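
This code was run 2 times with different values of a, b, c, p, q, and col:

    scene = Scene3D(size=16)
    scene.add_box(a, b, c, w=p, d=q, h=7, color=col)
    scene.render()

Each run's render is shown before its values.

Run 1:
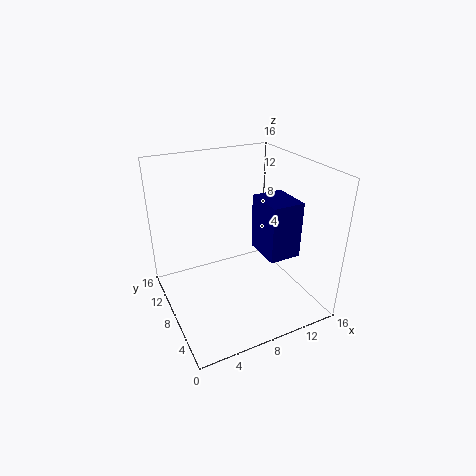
a = 12; b = 7; c = 4; p = 4; q = 5; col = 'navy'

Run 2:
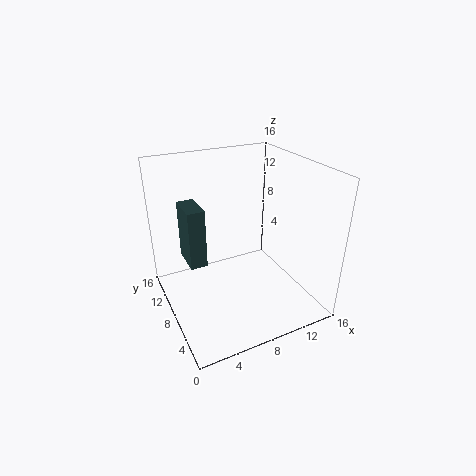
a = 3; b = 10; c = 4; p = 2; q = 4; col = 'darkslategray'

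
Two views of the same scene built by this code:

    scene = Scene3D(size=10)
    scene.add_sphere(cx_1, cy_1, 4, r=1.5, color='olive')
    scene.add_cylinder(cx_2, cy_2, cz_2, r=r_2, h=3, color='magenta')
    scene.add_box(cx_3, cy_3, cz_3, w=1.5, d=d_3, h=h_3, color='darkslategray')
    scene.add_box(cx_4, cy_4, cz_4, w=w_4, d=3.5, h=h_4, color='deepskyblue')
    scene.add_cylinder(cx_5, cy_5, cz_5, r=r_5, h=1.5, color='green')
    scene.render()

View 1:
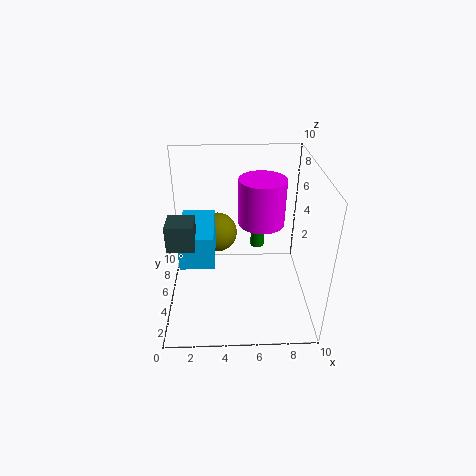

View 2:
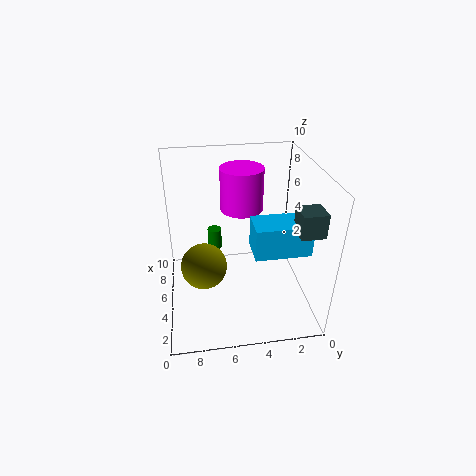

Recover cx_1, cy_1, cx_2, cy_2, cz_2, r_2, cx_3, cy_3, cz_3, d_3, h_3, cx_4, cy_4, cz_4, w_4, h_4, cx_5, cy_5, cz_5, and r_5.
cx_1 = 3.5; cy_1 = 7.5; cx_2 = 6.5; cy_2 = 4.5; cz_2 = 6.5; r_2 = 1.5; cx_3 = 1; cy_3 = 0.5; cz_3 = 7; d_3 = 1.5; h_3 = 1.5; cx_4 = 1.5; cy_4 = 1; cz_4 = 5.5; w_4 = 2; h_4 = 2; cx_5 = 6.5; cy_5 = 6.5; cz_5 = 3.5; r_5 = 0.5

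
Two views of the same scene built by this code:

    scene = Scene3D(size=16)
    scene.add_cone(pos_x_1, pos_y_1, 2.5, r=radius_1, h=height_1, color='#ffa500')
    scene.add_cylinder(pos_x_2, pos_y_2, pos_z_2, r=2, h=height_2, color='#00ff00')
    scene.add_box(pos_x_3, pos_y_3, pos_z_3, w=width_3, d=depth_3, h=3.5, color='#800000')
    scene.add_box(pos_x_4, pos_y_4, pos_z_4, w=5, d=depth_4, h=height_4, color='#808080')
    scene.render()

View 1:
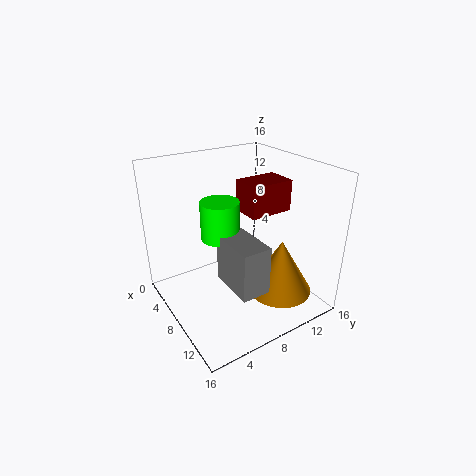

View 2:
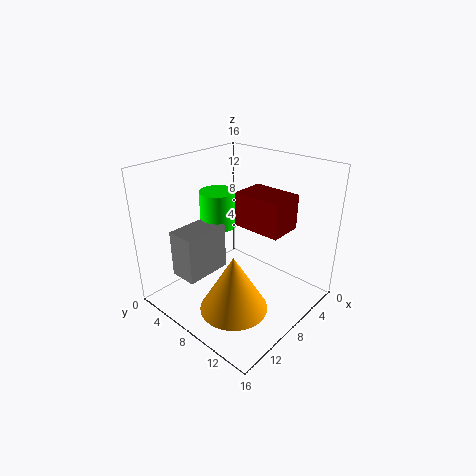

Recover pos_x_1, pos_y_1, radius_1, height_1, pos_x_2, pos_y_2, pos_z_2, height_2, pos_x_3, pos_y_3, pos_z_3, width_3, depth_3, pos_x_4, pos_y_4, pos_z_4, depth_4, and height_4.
pos_x_1 = 12
pos_y_1 = 11
radius_1 = 3.5
height_1 = 6
pos_x_2 = 8.5
pos_y_2 = 5.5
pos_z_2 = 9
height_2 = 4
pos_x_3 = 6
pos_y_3 = 9
pos_z_3 = 10.5
width_3 = 3.5
depth_3 = 5
pos_x_4 = 9.5
pos_y_4 = 4.5
pos_z_4 = 5
depth_4 = 3
height_4 = 5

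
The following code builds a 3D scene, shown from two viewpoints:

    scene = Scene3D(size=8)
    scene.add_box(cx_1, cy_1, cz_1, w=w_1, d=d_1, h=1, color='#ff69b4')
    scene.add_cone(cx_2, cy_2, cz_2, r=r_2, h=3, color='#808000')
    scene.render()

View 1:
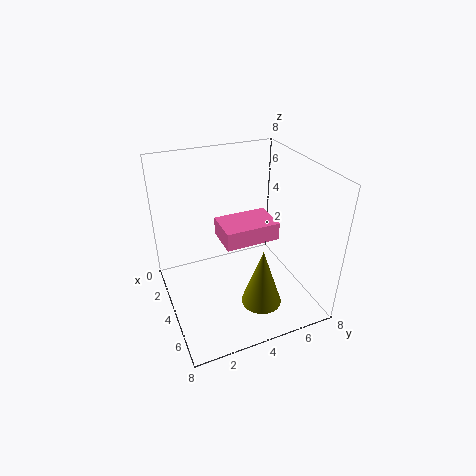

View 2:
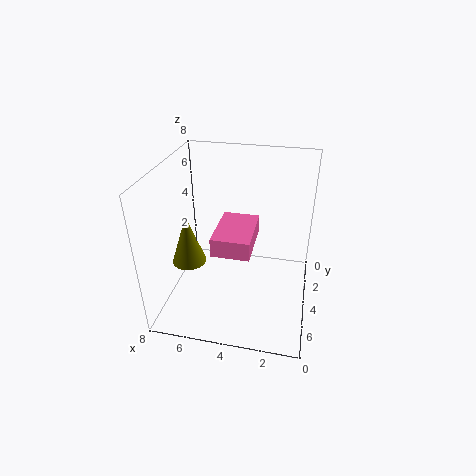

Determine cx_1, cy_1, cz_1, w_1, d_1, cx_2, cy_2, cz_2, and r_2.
cx_1 = 3, cy_1 = 3, cz_1 = 4, w_1 = 2, d_1 = 3, cx_2 = 7, cy_2 = 4, cz_2 = 2, r_2 = 1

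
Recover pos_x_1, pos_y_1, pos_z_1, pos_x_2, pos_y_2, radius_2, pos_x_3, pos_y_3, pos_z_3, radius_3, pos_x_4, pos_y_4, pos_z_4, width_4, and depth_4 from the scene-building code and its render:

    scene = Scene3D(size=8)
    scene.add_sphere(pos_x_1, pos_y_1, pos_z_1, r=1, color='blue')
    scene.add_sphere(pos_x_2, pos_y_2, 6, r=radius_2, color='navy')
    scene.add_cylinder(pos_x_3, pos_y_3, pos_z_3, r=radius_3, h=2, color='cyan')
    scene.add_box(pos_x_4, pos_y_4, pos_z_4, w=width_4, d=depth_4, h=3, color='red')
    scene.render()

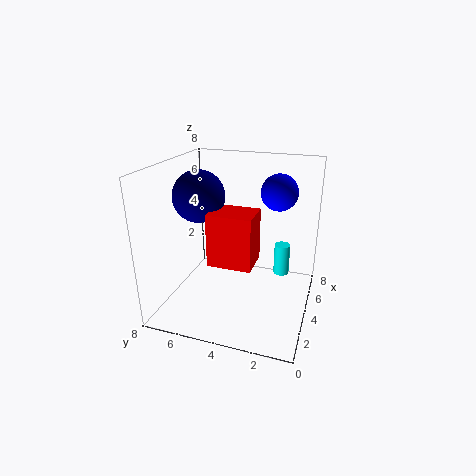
pos_x_1 = 5; pos_y_1 = 2; pos_z_1 = 6.5; pos_x_2 = 4.5; pos_y_2 = 6.5; radius_2 = 1.5; pos_x_3 = 7; pos_y_3 = 2; pos_z_3 = 0.5; radius_3 = 0.5; pos_x_4 = 3; pos_y_4 = 3; pos_z_4 = 2.5; width_4 = 2; depth_4 = 2.5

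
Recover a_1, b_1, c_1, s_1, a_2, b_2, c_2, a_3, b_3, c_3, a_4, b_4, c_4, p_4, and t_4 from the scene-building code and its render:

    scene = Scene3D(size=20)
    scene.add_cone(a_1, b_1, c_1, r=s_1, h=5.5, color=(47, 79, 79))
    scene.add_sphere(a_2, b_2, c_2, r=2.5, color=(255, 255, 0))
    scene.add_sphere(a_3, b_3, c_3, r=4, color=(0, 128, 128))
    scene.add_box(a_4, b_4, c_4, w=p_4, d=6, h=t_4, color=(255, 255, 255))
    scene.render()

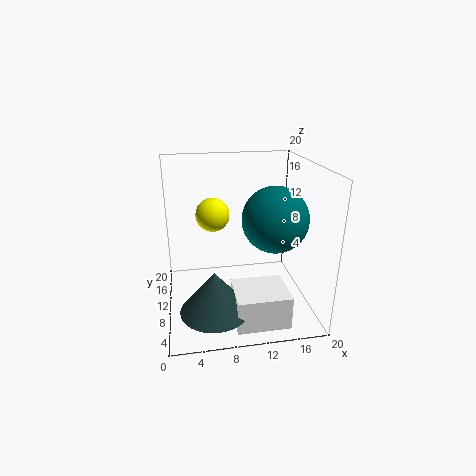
a_1 = 6
b_1 = 4.5
c_1 = 2.5
s_1 = 4.5
a_2 = 7
b_2 = 14.5
c_2 = 12
a_3 = 13.5
b_3 = 4.5
c_3 = 14.5
a_4 = 8.5
b_4 = 1.5
c_4 = 0.5
p_4 = 7
t_4 = 4.5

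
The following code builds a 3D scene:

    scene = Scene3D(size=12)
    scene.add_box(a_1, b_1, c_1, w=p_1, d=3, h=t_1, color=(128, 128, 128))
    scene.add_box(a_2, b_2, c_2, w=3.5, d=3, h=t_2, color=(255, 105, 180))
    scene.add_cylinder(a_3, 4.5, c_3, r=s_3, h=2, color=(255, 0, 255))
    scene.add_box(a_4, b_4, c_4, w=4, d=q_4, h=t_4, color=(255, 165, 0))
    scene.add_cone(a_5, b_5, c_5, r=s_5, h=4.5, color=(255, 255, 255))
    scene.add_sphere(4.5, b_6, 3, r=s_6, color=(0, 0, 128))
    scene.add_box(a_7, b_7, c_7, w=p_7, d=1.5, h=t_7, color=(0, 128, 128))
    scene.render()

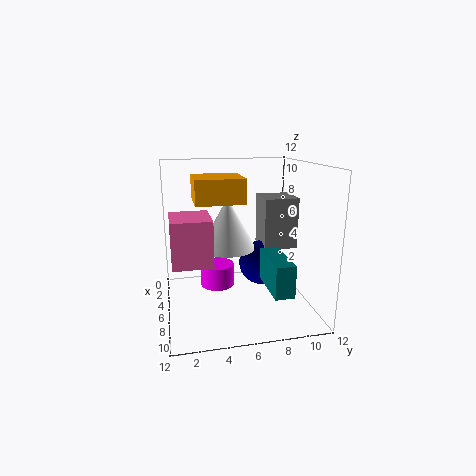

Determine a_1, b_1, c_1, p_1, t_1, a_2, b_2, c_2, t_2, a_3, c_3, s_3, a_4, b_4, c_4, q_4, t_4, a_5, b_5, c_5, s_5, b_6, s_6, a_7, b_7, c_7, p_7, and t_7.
a_1 = 2.5; b_1 = 8.5; c_1 = 4.5; p_1 = 3; t_1 = 4.5; a_2 = 6; b_2 = 0.5; c_2 = 5; t_2 = 3.5; a_3 = 4; c_3 = 1; s_3 = 1.5; a_4 = 3; b_4 = 2.5; c_4 = 9; q_4 = 4; t_4 = 2; a_5 = 4; b_5 = 5.5; c_5 = 4.5; s_5 = 2.5; b_6 = 8.5; s_6 = 2; a_7 = 7.5; b_7 = 7.5; c_7 = 3; p_7 = 4; t_7 = 2.5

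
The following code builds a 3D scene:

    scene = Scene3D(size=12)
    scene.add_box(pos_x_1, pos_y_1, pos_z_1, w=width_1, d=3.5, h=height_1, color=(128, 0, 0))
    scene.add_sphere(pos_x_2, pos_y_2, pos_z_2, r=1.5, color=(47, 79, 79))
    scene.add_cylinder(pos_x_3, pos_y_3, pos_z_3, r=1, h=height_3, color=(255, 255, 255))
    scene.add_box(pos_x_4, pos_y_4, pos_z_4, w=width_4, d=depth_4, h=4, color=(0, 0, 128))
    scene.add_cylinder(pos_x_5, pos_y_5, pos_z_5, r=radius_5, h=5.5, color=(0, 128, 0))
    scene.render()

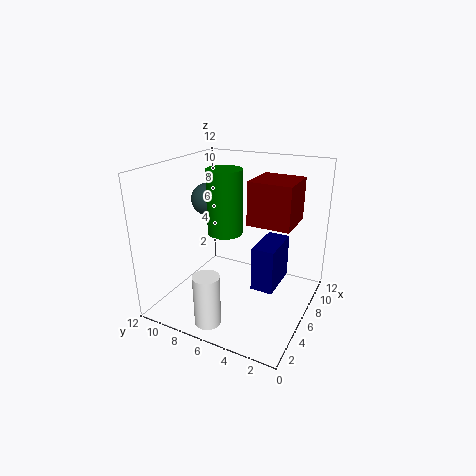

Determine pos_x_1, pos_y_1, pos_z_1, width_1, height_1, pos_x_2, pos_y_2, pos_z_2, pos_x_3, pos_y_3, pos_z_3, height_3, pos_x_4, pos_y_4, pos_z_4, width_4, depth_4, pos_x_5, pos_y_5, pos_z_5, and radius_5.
pos_x_1 = 5.5, pos_y_1 = 1.5, pos_z_1 = 7.5, width_1 = 3.5, height_1 = 3.5, pos_x_2 = 8.5, pos_y_2 = 10.5, pos_z_2 = 8, pos_x_3 = 1, pos_y_3 = 6, pos_z_3 = 1, height_3 = 4, pos_x_4 = 6.5, pos_y_4 = 3, pos_z_4 = 1, width_4 = 4, depth_4 = 2, pos_x_5 = 6.5, pos_y_5 = 7.5, pos_z_5 = 6, radius_5 = 1.5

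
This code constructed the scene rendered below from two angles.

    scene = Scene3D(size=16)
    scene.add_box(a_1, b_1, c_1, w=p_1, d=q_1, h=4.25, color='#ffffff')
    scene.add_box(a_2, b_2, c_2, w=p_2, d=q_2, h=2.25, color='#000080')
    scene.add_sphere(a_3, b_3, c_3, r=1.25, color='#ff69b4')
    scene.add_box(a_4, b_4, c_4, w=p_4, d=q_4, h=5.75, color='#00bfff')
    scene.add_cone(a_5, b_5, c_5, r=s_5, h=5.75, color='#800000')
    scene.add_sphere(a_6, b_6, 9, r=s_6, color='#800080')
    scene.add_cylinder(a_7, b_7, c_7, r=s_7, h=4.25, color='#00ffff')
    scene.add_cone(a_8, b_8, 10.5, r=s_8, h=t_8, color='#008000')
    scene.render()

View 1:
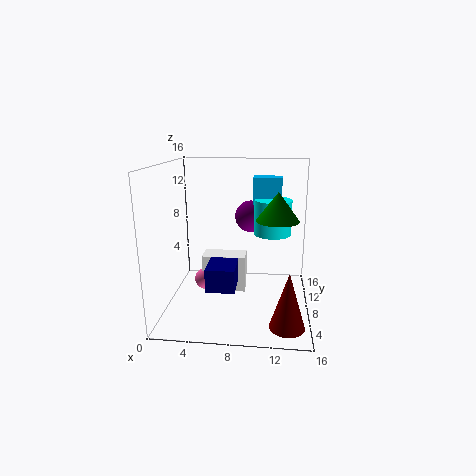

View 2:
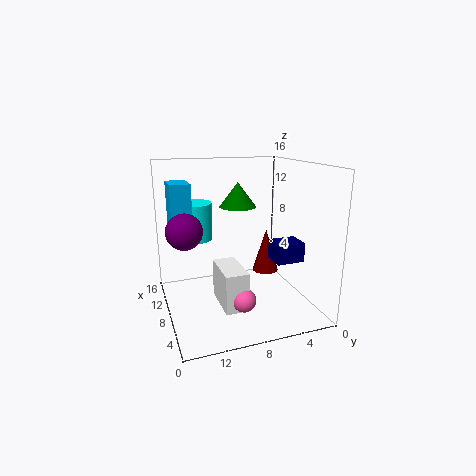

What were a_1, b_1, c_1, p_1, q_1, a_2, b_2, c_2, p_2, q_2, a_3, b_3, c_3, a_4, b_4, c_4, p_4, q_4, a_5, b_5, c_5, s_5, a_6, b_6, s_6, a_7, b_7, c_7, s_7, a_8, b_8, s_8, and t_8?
a_1 = 3.75
b_1 = 8.25
c_1 = 1.25
p_1 = 5
q_1 = 2.5
a_2 = 5.75
b_2 = 0.75
c_2 = 5
p_2 = 2.75
q_2 = 3.25
a_3 = 4
b_3 = 8.75
c_3 = 2.5
a_4 = 9.25
b_4 = 12.75
c_4 = 8.25
p_4 = 3.5
q_4 = 2.25
a_5 = 13.5
b_5 = 2
c_5 = 1
s_5 = 1.75
a_6 = 9
b_6 = 13.75
s_6 = 2
a_7 = 11.75
b_7 = 12.25
c_7 = 7.25
s_7 = 2.25
a_8 = 12.25
b_8 = 6.5
s_8 = 2.25
t_8 = 3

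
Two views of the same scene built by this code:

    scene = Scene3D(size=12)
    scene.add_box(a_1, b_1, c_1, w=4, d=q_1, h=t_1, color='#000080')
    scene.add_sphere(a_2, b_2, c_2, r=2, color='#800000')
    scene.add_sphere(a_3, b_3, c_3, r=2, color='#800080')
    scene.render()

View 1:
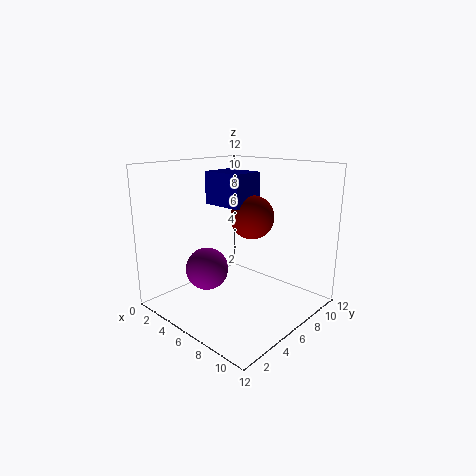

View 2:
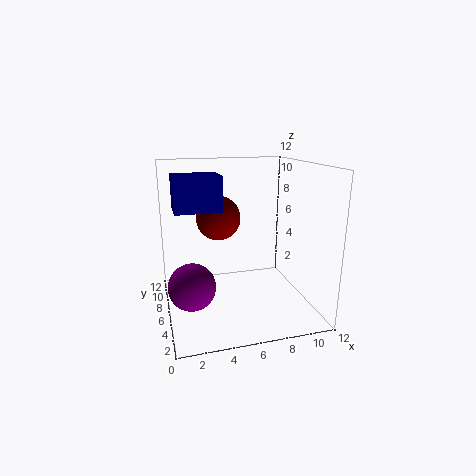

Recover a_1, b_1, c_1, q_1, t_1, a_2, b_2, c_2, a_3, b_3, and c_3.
a_1 = 1; b_1 = 7; c_1 = 8; q_1 = 3; t_1 = 3; a_2 = 5; b_2 = 9; c_2 = 7; a_3 = 2; b_3 = 6; c_3 = 2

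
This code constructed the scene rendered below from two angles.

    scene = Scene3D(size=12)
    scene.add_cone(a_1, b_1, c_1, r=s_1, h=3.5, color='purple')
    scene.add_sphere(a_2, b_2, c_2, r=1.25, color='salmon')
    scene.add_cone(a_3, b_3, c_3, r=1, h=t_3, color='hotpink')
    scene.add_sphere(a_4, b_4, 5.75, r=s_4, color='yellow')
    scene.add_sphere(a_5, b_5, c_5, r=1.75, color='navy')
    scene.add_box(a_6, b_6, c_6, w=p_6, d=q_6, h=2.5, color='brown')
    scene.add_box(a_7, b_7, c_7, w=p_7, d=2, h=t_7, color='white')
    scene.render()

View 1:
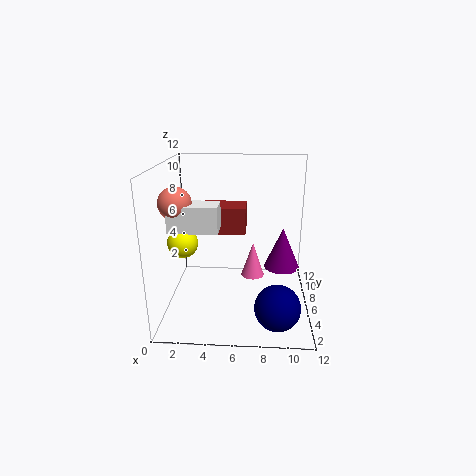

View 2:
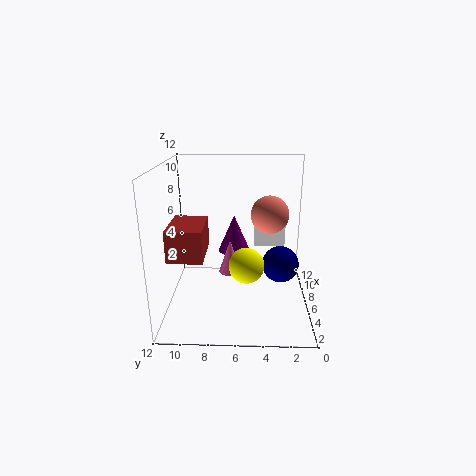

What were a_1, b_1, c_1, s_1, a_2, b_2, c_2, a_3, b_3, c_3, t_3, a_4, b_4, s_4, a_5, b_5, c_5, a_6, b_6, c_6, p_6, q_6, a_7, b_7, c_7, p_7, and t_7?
a_1 = 9.75, b_1 = 6.5, c_1 = 3.25, s_1 = 1.5, a_2 = 1.5, b_2 = 3.75, c_2 = 9.5, a_3 = 7.25, b_3 = 6.75, c_3 = 2.25, t_3 = 3, a_4 = 1.5, b_4 = 5.25, s_4 = 1.25, a_5 = 9.25, b_5 = 2, c_5 = 2, a_6 = 2.5, b_6 = 8.5, c_6 = 5.25, p_6 = 4, q_6 = 2.75, a_7 = 1, b_7 = 2.75, c_7 = 7.5, p_7 = 3.75, t_7 = 2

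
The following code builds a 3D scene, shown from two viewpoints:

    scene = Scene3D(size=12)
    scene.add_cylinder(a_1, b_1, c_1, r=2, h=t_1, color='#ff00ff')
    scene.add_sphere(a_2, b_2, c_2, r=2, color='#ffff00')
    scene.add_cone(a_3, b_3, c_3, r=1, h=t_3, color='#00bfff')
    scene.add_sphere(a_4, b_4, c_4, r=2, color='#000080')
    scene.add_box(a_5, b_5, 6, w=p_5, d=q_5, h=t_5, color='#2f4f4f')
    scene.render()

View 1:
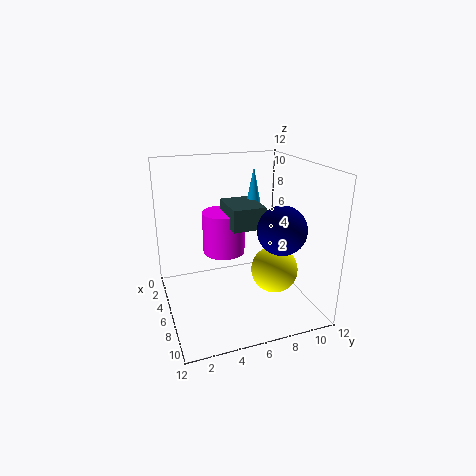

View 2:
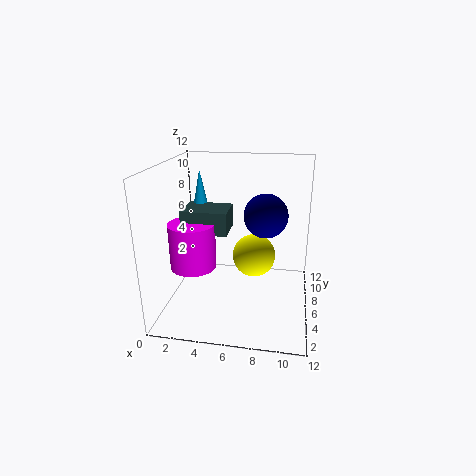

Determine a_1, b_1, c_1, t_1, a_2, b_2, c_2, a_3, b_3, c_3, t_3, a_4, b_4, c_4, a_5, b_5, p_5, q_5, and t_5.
a_1 = 2
b_1 = 6
c_1 = 3
t_1 = 4
a_2 = 7
b_2 = 9
c_2 = 3
a_3 = 2
b_3 = 9
c_3 = 6
t_3 = 5
a_4 = 8
b_4 = 9
c_4 = 7
a_5 = 1
b_5 = 6
p_5 = 4
q_5 = 3
t_5 = 2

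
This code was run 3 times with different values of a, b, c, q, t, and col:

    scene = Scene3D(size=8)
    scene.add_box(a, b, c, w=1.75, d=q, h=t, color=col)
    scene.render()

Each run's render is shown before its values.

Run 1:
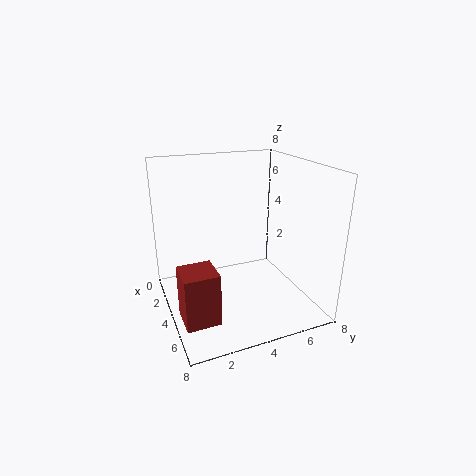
a = 5; b = 0.25; c = 0.75; q = 1.75; t = 2.75; col = 'brown'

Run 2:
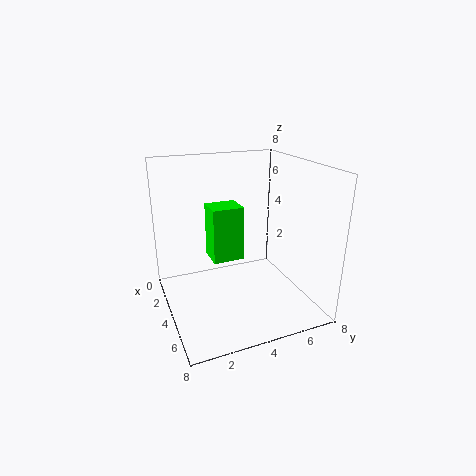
a = 0.25; b = 3.25; c = 1.5; q = 2; t = 3.5; col = 'lime'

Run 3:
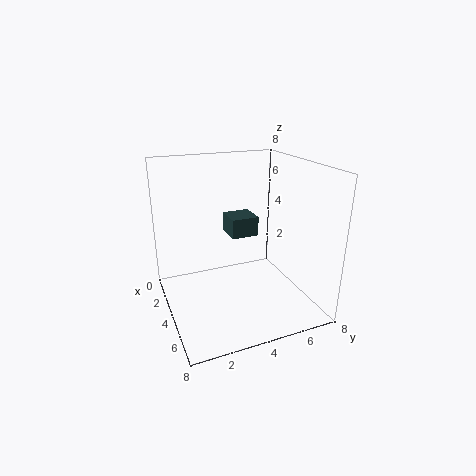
a = 0.25; b = 4.5; c = 3; q = 1.75; t = 1.25; col = 'darkslategray'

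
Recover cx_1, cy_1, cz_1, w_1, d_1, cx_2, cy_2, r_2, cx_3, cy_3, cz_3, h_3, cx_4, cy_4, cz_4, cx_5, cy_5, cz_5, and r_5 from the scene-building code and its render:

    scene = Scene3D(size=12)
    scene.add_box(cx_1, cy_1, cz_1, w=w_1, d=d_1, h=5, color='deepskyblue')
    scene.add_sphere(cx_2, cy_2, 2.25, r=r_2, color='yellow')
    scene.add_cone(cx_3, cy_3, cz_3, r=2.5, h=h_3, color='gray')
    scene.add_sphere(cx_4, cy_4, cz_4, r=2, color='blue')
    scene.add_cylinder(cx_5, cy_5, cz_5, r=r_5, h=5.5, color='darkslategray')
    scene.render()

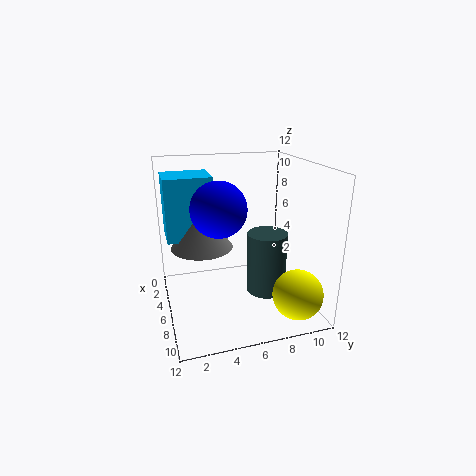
cx_1 = 3
cy_1 = 0.25
cz_1 = 6.25
w_1 = 3.25
d_1 = 3.75
cx_2 = 10
cy_2 = 9.75
r_2 = 2
cx_3 = 5.75
cy_3 = 3
cz_3 = 5.5
h_3 = 3.5
cx_4 = 8.75
cy_4 = 3.75
cz_4 = 9.5
cx_5 = 5.75
cy_5 = 8.75
cz_5 = 0.5
r_5 = 1.75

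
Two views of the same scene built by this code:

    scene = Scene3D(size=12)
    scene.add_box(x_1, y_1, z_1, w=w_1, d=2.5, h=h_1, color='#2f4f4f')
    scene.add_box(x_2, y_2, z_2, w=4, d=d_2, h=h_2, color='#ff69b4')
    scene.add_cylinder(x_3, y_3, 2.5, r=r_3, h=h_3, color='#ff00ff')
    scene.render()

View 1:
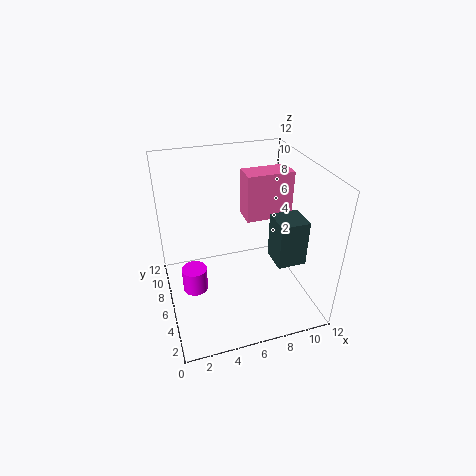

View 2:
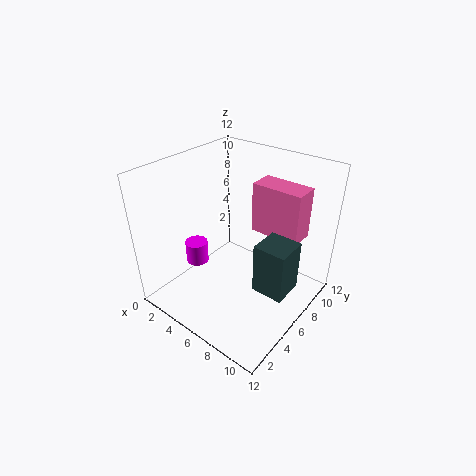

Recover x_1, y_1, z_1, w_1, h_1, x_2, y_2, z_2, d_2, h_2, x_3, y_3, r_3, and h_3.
x_1 = 9
y_1 = 4
z_1 = 3.5
w_1 = 2.5
h_1 = 4
x_2 = 7
y_2 = 6.5
z_2 = 7
d_2 = 2
h_2 = 4
x_3 = 2
y_3 = 5
r_3 = 1
h_3 = 2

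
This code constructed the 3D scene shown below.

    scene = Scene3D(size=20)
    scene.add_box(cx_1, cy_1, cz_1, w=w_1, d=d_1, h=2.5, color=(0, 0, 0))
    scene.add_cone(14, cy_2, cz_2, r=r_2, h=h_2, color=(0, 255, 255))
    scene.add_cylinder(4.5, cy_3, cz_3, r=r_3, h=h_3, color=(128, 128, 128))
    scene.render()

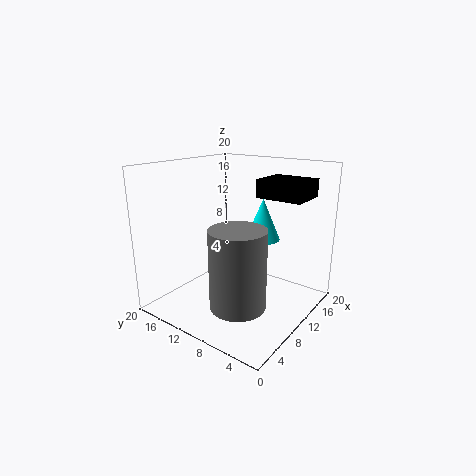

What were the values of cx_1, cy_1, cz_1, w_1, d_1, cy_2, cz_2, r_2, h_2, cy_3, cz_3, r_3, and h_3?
cx_1 = 12, cy_1 = 2, cz_1 = 15.5, w_1 = 5.5, d_1 = 6.5, cy_2 = 8.5, cz_2 = 9, r_2 = 2.5, h_2 = 6, cy_3 = 6, cz_3 = 3.5, r_3 = 3.5, h_3 = 10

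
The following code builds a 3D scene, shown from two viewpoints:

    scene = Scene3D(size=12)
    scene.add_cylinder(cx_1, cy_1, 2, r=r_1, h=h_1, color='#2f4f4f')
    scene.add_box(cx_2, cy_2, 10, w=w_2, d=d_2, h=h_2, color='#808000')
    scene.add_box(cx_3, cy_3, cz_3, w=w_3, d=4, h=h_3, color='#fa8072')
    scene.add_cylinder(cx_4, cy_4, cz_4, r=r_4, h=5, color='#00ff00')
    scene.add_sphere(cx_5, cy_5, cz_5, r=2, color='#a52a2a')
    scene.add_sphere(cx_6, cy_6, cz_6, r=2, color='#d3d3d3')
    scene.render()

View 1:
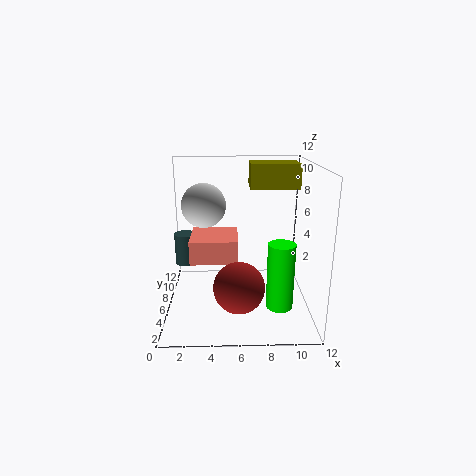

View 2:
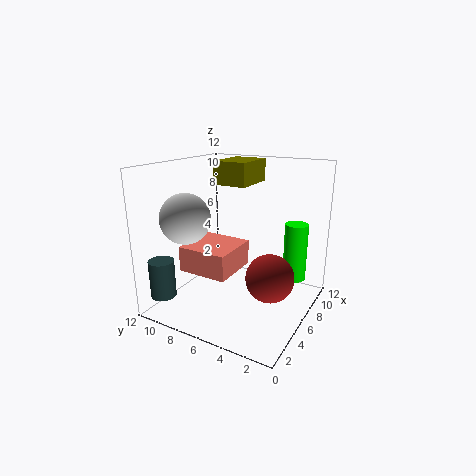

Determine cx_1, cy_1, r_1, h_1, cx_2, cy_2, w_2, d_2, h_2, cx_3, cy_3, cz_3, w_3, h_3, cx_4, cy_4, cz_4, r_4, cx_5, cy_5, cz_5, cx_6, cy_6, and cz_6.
cx_1 = 1, cy_1 = 10, r_1 = 1, h_1 = 3, cx_2 = 7, cy_2 = 6, w_2 = 4, d_2 = 3, h_2 = 2, cx_3 = 2, cy_3 = 5, cz_3 = 4, w_3 = 4, h_3 = 2, cx_4 = 9, cy_4 = 2, cz_4 = 2, r_4 = 1, cx_5 = 6, cy_5 = 3, cz_5 = 3, cx_6 = 3, cy_6 = 9, cz_6 = 8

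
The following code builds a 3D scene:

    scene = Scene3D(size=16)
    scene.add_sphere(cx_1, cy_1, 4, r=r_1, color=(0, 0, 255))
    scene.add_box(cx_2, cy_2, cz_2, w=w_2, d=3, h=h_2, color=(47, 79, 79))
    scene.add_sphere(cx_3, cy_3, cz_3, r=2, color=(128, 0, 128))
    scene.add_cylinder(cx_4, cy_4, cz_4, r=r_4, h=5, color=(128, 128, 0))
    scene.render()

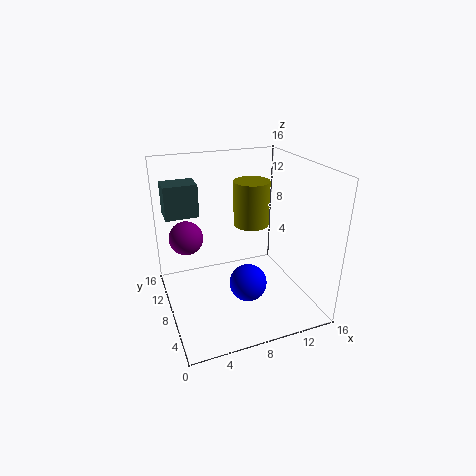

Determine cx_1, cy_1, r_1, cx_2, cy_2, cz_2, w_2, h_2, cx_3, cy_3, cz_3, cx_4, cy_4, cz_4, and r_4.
cx_1 = 8; cy_1 = 5; r_1 = 2; cx_2 = 1; cy_2 = 13; cz_2 = 9; w_2 = 4; h_2 = 4; cx_3 = 3; cy_3 = 12; cz_3 = 7; cx_4 = 10; cy_4 = 9; cz_4 = 9; r_4 = 2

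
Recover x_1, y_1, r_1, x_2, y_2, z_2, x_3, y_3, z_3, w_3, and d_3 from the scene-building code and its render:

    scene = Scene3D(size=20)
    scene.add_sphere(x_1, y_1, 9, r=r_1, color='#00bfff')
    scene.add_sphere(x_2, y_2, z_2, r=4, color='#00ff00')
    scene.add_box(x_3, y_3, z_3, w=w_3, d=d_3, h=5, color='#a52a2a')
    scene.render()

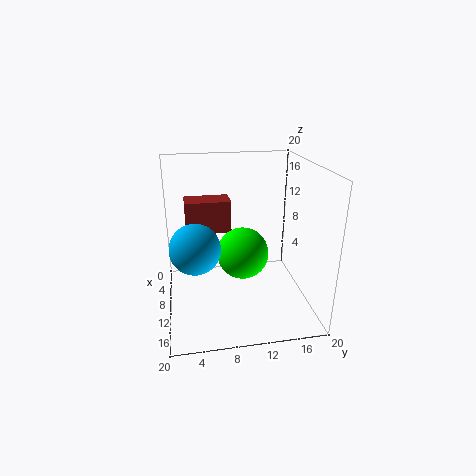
x_1 = 10.5
y_1 = 4
r_1 = 3.5
x_2 = 6
y_2 = 11.5
z_2 = 5.5
x_3 = 0.5
y_3 = 3
z_3 = 8.5
w_3 = 4
d_3 = 7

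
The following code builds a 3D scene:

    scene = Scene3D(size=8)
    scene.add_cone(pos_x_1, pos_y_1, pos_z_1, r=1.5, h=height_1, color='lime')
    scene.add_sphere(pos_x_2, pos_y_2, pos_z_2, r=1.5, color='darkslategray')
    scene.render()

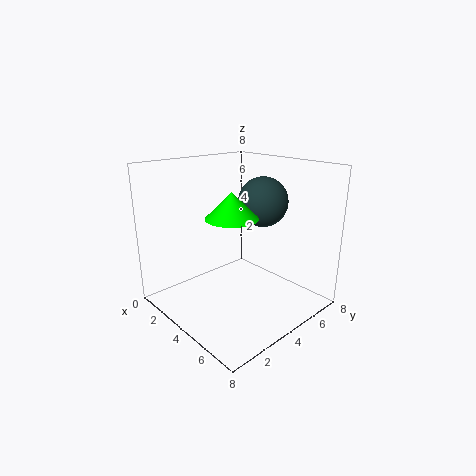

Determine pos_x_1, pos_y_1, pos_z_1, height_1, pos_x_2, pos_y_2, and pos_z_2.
pos_x_1 = 3.5
pos_y_1 = 4
pos_z_1 = 5
height_1 = 1.5
pos_x_2 = 3.5
pos_y_2 = 6.5
pos_z_2 = 5.5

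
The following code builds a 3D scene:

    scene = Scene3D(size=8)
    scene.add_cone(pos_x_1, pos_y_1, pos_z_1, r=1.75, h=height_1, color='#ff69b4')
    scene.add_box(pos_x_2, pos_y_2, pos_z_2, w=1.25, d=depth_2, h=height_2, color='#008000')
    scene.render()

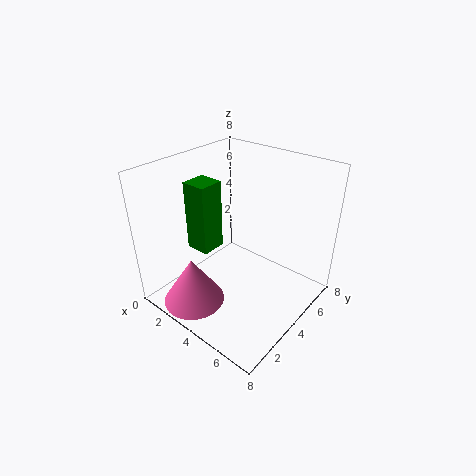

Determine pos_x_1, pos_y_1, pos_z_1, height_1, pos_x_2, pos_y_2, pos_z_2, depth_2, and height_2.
pos_x_1 = 2.5; pos_y_1 = 1.75; pos_z_1 = 0.25; height_1 = 2.75; pos_x_2 = 2.75; pos_y_2 = 1.5; pos_z_2 = 4.25; depth_2 = 1.25; height_2 = 3.5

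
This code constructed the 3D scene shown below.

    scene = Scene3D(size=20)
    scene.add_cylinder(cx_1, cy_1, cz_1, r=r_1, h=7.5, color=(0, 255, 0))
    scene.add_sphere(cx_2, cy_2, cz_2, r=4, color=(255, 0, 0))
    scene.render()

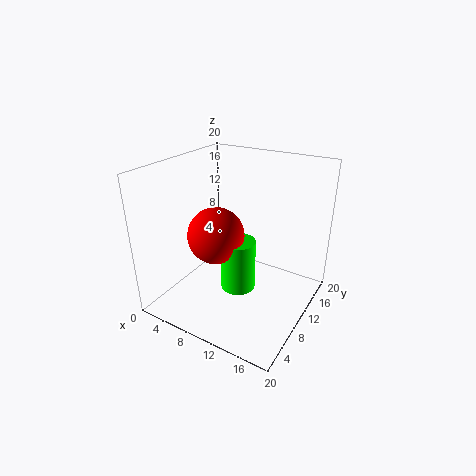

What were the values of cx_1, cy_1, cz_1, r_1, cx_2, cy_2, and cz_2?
cx_1 = 10, cy_1 = 10, cz_1 = 2, r_1 = 2.5, cx_2 = 7, cy_2 = 9, cz_2 = 10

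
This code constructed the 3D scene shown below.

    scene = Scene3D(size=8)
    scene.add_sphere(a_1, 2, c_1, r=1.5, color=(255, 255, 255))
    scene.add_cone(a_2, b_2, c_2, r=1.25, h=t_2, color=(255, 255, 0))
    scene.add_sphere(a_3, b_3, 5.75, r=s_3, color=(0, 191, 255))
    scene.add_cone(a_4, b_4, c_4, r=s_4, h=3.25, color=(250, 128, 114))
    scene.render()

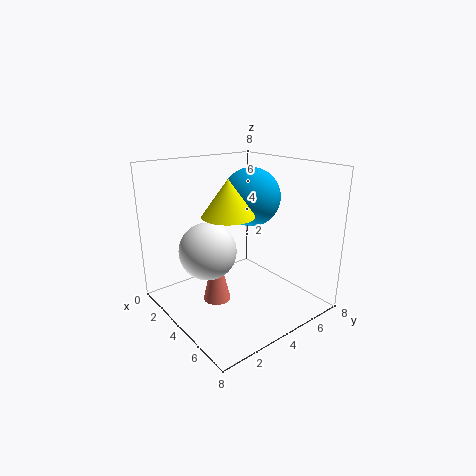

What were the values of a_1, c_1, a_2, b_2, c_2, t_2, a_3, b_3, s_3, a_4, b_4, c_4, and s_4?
a_1 = 4
c_1 = 3.75
a_2 = 5.5
b_2 = 2.25
c_2 = 6
t_2 = 1.75
a_3 = 2.75
b_3 = 6
s_3 = 1.75
a_4 = 4
b_4 = 2.5
c_4 = 0.75
s_4 = 0.75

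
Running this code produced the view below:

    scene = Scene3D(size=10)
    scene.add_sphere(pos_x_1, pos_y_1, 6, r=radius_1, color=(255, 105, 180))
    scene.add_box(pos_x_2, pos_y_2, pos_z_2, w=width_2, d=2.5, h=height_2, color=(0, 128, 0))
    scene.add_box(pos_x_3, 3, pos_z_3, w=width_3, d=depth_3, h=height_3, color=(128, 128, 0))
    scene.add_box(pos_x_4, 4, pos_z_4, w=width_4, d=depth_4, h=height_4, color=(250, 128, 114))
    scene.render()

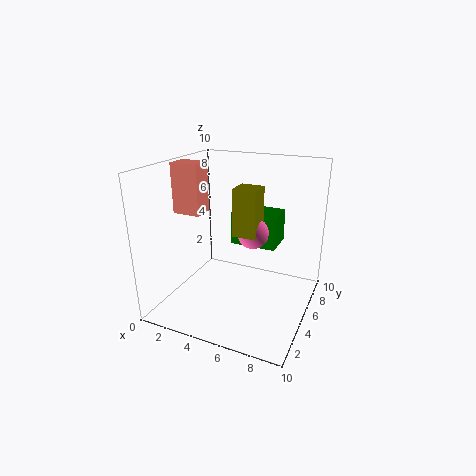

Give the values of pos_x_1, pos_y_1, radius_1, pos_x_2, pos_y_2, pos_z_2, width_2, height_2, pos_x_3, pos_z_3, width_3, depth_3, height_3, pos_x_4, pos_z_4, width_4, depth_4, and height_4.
pos_x_1 = 6.5
pos_y_1 = 4
radius_1 = 1
pos_x_2 = 3.5
pos_y_2 = 7
pos_z_2 = 3.5
width_2 = 3.5
height_2 = 2.5
pos_x_3 = 5.5
pos_z_3 = 6
width_3 = 1.5
depth_3 = 1.5
height_3 = 3
pos_x_4 = 0.5
pos_z_4 = 6.5
width_4 = 2
depth_4 = 1.5
height_4 = 3.5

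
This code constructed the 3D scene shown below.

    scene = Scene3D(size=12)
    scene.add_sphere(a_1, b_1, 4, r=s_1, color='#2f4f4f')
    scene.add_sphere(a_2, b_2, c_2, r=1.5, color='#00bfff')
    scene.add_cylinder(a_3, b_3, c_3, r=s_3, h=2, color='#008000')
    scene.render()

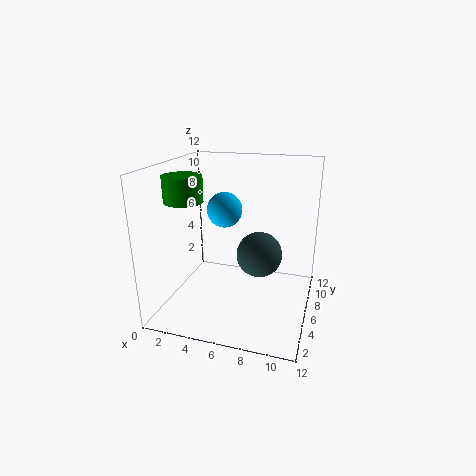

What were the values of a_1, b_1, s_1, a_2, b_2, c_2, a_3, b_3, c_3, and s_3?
a_1 = 7.5; b_1 = 7.5; s_1 = 2; a_2 = 4.5; b_2 = 7; c_2 = 8; a_3 = 2.5; b_3 = 3.5; c_3 = 9.5; s_3 = 1.5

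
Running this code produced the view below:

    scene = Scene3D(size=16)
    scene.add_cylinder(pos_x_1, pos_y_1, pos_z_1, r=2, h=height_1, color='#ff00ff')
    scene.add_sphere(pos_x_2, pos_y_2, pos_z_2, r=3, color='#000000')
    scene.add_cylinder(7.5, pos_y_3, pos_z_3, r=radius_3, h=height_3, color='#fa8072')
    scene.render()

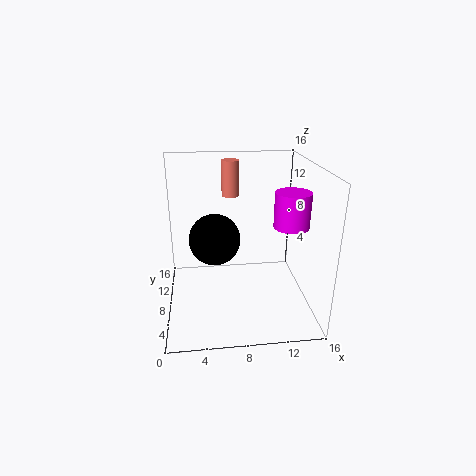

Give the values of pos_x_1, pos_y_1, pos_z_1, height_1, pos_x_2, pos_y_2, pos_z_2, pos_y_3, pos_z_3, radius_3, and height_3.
pos_x_1 = 14
pos_y_1 = 8
pos_z_1 = 9
height_1 = 4
pos_x_2 = 5.5
pos_y_2 = 10
pos_z_2 = 7
pos_y_3 = 11
pos_z_3 = 12
radius_3 = 1
height_3 = 4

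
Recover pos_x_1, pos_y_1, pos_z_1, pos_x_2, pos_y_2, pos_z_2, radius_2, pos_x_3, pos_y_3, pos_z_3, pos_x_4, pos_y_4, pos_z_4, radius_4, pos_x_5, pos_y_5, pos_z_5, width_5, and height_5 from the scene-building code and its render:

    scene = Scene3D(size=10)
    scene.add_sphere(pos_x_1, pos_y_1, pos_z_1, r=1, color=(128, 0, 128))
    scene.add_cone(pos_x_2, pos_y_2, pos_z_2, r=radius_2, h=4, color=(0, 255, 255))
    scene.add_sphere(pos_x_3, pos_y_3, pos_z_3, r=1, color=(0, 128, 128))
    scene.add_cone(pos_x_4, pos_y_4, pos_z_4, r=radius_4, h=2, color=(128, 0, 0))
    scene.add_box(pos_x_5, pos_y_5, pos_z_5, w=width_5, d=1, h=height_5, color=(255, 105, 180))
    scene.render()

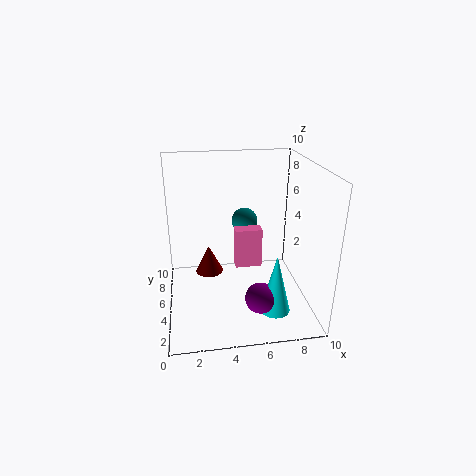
pos_x_1 = 6, pos_y_1 = 2, pos_z_1 = 2, pos_x_2 = 7, pos_y_2 = 2, pos_z_2 = 1, radius_2 = 1, pos_x_3 = 6, pos_y_3 = 8, pos_z_3 = 5, pos_x_4 = 3, pos_y_4 = 6, pos_z_4 = 2, radius_4 = 1, pos_x_5 = 5, pos_y_5 = 6, pos_z_5 = 2, width_5 = 2, height_5 = 3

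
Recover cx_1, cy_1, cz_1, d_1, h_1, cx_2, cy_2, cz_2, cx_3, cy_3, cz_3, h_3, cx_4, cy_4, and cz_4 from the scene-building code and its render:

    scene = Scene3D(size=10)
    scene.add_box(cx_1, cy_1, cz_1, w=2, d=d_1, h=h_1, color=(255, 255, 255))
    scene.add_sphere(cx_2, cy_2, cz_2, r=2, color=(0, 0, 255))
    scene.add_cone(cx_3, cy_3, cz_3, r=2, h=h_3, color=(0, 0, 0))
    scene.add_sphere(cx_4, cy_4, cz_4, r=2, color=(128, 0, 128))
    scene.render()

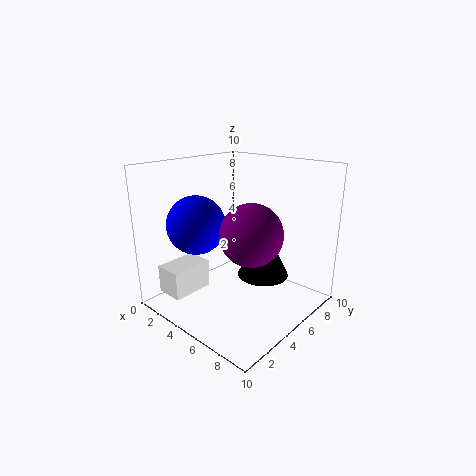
cx_1 = 1, cy_1 = 1, cz_1 = 1, d_1 = 3, h_1 = 2, cx_2 = 3, cy_2 = 3, cz_2 = 6, cx_3 = 5, cy_3 = 8, cz_3 = 1, h_3 = 4, cx_4 = 7, cy_4 = 4, cz_4 = 6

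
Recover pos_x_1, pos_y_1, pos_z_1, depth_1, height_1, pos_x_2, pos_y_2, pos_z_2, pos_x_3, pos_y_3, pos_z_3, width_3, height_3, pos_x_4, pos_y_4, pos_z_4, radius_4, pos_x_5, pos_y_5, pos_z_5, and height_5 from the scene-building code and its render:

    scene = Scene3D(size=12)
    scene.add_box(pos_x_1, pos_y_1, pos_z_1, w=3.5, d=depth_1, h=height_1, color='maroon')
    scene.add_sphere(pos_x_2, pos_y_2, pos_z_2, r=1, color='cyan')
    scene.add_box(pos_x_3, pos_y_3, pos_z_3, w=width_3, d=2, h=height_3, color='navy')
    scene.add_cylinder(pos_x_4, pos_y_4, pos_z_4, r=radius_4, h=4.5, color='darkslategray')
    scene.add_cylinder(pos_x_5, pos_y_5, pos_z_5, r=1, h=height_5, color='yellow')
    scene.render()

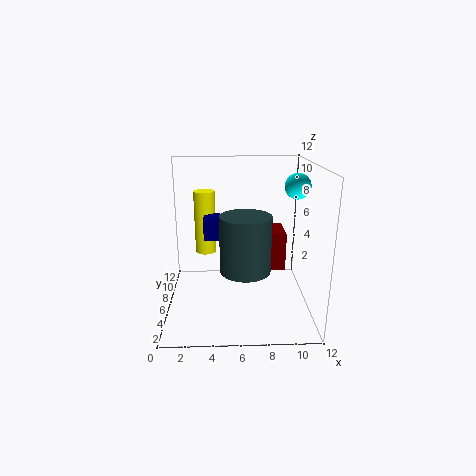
pos_x_1 = 7; pos_y_1 = 8; pos_z_1 = 2; depth_1 = 3.5; height_1 = 3.5; pos_x_2 = 10.5; pos_y_2 = 5; pos_z_2 = 10.5; pos_x_3 = 3; pos_y_3 = 8; pos_z_3 = 5; width_3 = 1.5; height_3 = 2; pos_x_4 = 6.5; pos_y_4 = 4; pos_z_4 = 4; radius_4 = 2; pos_x_5 = 3; pos_y_5 = 10.5; pos_z_5 = 3; height_5 = 6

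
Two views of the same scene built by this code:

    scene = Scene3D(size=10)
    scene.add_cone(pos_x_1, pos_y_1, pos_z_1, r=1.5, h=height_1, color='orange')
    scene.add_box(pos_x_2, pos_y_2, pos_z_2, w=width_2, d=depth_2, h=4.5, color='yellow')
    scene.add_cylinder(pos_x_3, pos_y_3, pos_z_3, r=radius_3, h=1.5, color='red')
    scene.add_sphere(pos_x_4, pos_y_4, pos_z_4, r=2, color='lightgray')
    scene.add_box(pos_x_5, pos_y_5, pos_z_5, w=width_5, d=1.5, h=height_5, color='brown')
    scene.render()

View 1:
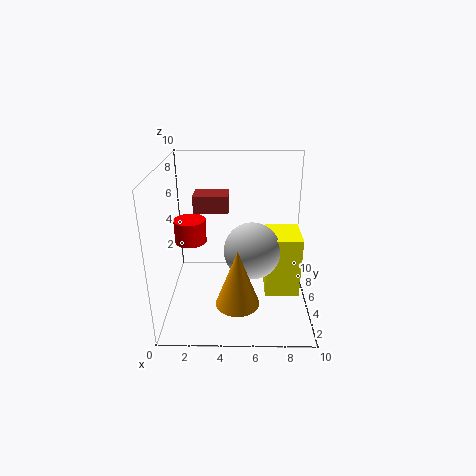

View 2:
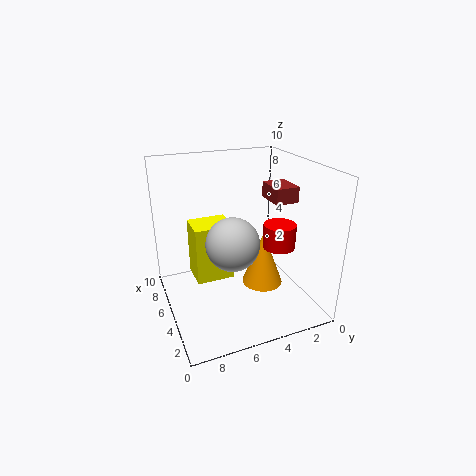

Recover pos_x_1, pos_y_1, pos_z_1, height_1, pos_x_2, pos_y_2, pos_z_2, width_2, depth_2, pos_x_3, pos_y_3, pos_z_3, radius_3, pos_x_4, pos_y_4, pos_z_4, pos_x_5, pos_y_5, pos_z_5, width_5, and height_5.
pos_x_1 = 5, pos_y_1 = 3, pos_z_1 = 1, height_1 = 4, pos_x_2 = 7, pos_y_2 = 4.5, pos_z_2 = 0.5, width_2 = 2.5, depth_2 = 3, pos_x_3 = 2, pos_y_3 = 3.5, pos_z_3 = 5.5, radius_3 = 1, pos_x_4 = 6, pos_y_4 = 5, pos_z_4 = 4, pos_x_5 = 2.5, pos_y_5 = 2, pos_z_5 = 8, width_5 = 2, height_5 = 1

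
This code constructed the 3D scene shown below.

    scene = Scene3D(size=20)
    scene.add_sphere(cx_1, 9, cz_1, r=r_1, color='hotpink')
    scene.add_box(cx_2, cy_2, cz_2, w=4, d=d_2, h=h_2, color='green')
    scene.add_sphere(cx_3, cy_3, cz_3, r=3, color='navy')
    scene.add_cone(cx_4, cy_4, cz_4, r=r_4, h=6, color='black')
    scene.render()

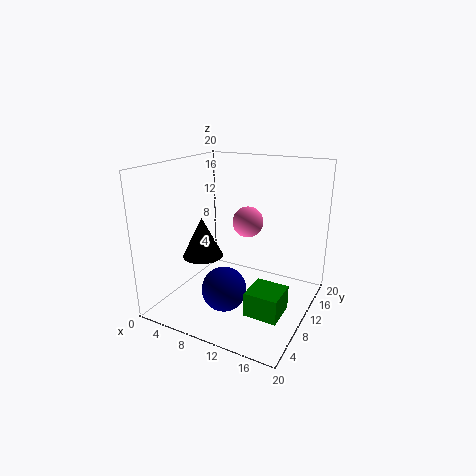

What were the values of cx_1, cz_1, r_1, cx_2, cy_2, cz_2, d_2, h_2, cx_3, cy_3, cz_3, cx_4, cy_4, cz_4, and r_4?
cx_1 = 12
cz_1 = 13
r_1 = 2
cx_2 = 15
cy_2 = 2
cz_2 = 4
d_2 = 4
h_2 = 3
cx_3 = 10
cy_3 = 6
cz_3 = 4
cx_4 = 4
cy_4 = 10
cz_4 = 6
r_4 = 3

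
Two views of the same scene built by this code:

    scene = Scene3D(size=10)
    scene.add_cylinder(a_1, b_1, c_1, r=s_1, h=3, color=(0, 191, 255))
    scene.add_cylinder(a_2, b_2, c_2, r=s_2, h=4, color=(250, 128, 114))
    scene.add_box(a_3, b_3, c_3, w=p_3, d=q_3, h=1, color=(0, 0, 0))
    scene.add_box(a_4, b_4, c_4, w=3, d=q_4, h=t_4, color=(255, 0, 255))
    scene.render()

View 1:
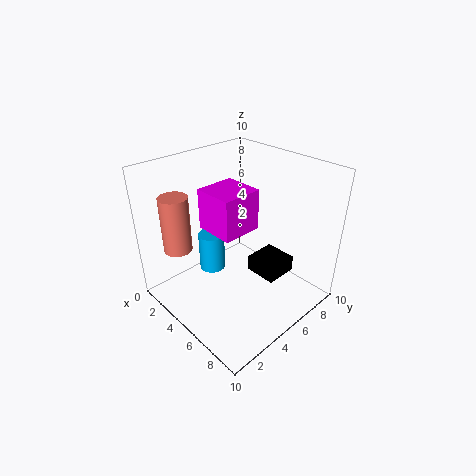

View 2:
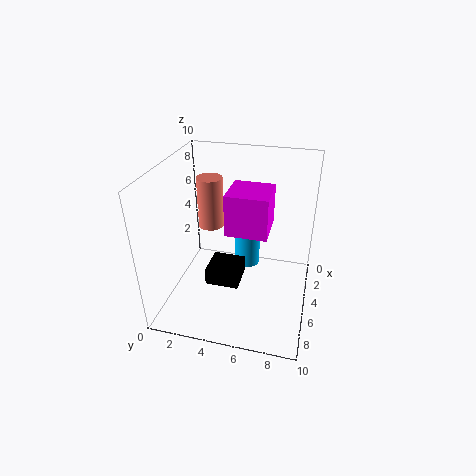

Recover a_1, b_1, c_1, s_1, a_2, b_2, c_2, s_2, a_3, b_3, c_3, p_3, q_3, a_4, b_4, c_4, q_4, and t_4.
a_1 = 2, b_1 = 5, c_1 = 1, s_1 = 1, a_2 = 2, b_2 = 2, c_2 = 4, s_2 = 1, a_3 = 7, b_3 = 4, c_3 = 4, p_3 = 2, q_3 = 2, a_4 = 2, b_4 = 4, c_4 = 5, q_4 = 3, t_4 = 3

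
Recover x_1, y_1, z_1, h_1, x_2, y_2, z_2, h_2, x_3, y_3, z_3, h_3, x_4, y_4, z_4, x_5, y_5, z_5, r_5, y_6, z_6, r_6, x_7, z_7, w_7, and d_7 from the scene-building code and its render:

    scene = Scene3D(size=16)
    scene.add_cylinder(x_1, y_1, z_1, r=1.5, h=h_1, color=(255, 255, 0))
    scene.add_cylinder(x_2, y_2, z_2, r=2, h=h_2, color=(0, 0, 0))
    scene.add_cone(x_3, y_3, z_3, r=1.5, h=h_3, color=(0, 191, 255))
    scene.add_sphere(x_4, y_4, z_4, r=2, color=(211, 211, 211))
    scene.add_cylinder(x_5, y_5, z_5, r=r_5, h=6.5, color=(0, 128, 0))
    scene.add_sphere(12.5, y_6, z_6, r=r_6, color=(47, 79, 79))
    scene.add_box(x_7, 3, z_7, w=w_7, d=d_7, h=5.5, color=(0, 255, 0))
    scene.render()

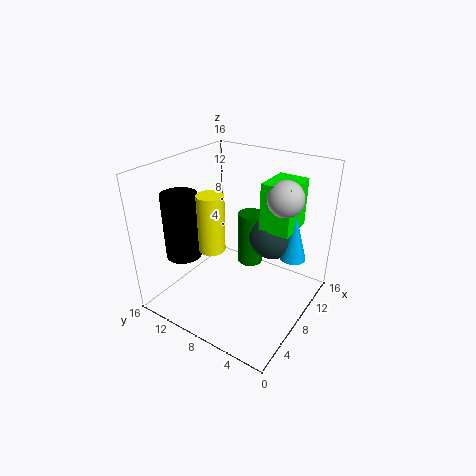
x_1 = 6.5, y_1 = 10.5, z_1 = 6.5, h_1 = 6.5, x_2 = 5, y_2 = 13.5, z_2 = 5.5, h_2 = 7.5, x_3 = 12, y_3 = 3, z_3 = 5, h_3 = 5.5, x_4 = 11, y_4 = 4, z_4 = 12.5, x_5 = 11.5, y_5 = 8.5, z_5 = 3, r_5 = 1.5, y_6 = 6, z_6 = 7, r_6 = 3, x_7 = 10, z_7 = 8.5, w_7 = 4.5, d_7 = 3.5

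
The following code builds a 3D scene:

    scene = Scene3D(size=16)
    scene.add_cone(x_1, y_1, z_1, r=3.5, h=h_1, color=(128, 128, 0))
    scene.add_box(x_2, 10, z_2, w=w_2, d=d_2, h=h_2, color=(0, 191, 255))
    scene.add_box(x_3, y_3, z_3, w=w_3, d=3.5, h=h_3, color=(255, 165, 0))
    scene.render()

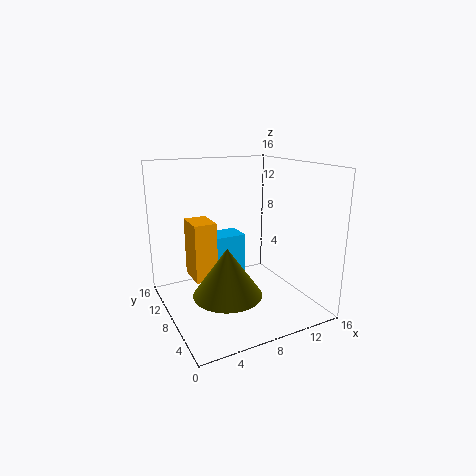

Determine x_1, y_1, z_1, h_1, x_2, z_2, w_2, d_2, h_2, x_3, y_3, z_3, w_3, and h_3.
x_1 = 5, y_1 = 4.5, z_1 = 3.5, h_1 = 5, x_2 = 6, z_2 = 2.5, w_2 = 4, d_2 = 3, h_2 = 5, x_3 = 3, y_3 = 8, z_3 = 3.5, w_3 = 2.5, h_3 = 6.5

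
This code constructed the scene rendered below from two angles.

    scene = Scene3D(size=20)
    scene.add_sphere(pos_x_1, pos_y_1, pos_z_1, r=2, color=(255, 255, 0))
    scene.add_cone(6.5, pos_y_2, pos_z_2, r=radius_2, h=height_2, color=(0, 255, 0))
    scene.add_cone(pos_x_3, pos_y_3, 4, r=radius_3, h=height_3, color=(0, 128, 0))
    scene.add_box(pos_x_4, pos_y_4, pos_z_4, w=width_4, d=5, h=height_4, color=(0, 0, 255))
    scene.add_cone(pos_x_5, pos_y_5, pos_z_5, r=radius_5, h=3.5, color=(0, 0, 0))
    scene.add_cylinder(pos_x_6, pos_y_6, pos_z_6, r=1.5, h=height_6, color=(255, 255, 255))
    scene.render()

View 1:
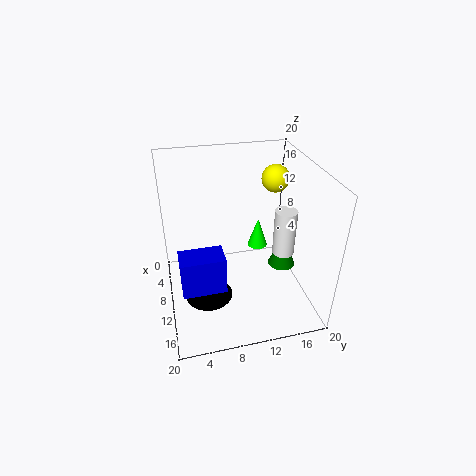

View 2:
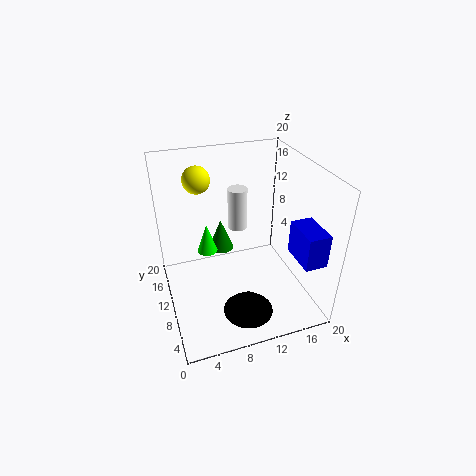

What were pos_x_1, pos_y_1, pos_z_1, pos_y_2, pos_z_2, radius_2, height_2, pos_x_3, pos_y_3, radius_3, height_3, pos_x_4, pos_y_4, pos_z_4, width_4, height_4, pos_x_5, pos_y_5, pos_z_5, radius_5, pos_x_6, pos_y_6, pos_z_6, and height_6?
pos_x_1 = 6
pos_y_1 = 16.5
pos_z_1 = 16.5
pos_y_2 = 14
pos_z_2 = 6
radius_2 = 1.5
height_2 = 4.5
pos_x_3 = 9.5
pos_y_3 = 17
radius_3 = 2
height_3 = 5
pos_x_4 = 16
pos_y_4 = 1.5
pos_z_4 = 9
width_4 = 3
height_4 = 4.5
pos_x_5 = 10
pos_y_5 = 5.5
pos_z_5 = 0.5
radius_5 = 3.5
pos_x_6 = 12
pos_y_6 = 16
pos_z_6 = 8
height_6 = 6.5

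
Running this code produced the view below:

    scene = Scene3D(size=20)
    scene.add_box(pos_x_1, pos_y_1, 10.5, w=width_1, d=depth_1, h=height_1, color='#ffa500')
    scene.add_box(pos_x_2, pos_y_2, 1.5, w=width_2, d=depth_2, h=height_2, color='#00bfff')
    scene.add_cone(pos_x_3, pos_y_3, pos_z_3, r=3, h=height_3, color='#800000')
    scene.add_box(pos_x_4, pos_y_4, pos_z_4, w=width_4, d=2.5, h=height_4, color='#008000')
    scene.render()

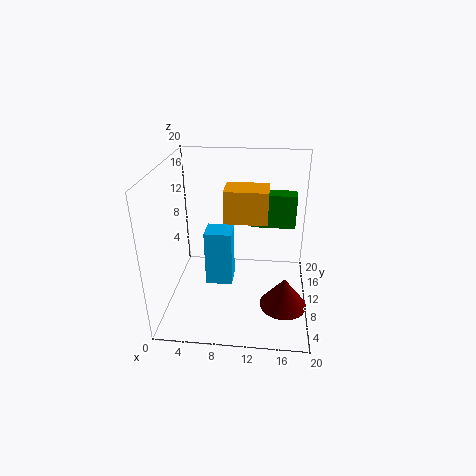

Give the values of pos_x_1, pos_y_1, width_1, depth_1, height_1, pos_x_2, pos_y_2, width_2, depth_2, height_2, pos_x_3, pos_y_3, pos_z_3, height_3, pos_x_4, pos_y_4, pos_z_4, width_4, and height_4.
pos_x_1 = 7.5, pos_y_1 = 13, width_1 = 6.5, depth_1 = 4.5, height_1 = 5, pos_x_2 = 5, pos_y_2 = 10.5, width_2 = 4, depth_2 = 3.5, height_2 = 8.5, pos_x_3 = 16.5, pos_y_3 = 4.5, pos_z_3 = 3.5, height_3 = 4, pos_x_4 = 11.5, pos_y_4 = 13.5, pos_z_4 = 10, width_4 = 6.5, height_4 = 5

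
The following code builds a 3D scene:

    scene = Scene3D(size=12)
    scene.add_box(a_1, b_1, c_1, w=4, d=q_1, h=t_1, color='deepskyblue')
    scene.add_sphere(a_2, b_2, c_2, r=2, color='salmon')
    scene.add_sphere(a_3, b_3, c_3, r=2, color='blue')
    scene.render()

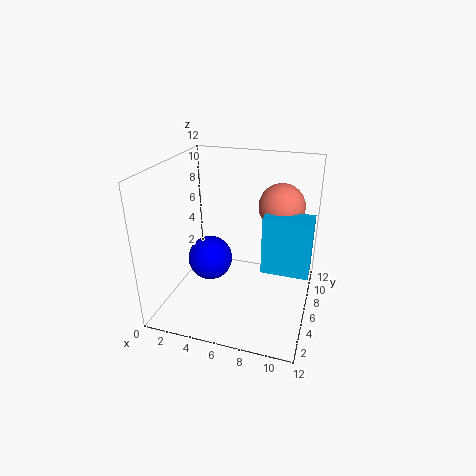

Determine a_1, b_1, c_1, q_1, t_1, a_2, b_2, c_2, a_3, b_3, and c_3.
a_1 = 8, b_1 = 6, c_1 = 3, q_1 = 2, t_1 = 5, a_2 = 9, b_2 = 9, c_2 = 8, a_3 = 3, b_3 = 7, c_3 = 3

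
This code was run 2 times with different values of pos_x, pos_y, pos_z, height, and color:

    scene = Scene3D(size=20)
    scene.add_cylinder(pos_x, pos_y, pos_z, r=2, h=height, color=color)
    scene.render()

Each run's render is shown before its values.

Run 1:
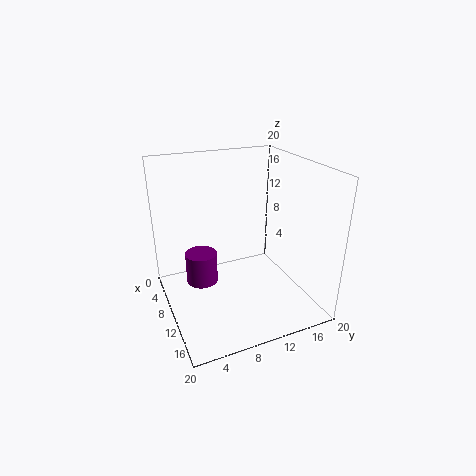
pos_x = 12
pos_y = 4
pos_z = 6
height = 4
color = 'purple'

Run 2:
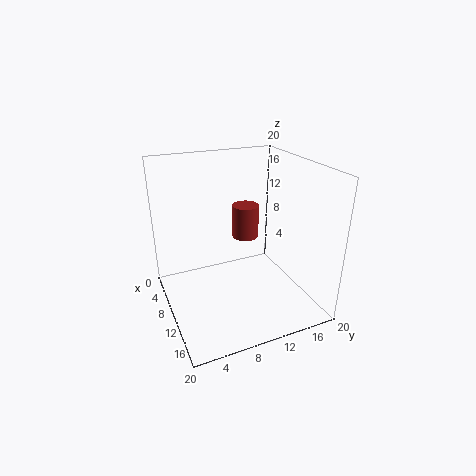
pos_x = 6
pos_y = 13
pos_z = 8
height = 5
color = 'brown'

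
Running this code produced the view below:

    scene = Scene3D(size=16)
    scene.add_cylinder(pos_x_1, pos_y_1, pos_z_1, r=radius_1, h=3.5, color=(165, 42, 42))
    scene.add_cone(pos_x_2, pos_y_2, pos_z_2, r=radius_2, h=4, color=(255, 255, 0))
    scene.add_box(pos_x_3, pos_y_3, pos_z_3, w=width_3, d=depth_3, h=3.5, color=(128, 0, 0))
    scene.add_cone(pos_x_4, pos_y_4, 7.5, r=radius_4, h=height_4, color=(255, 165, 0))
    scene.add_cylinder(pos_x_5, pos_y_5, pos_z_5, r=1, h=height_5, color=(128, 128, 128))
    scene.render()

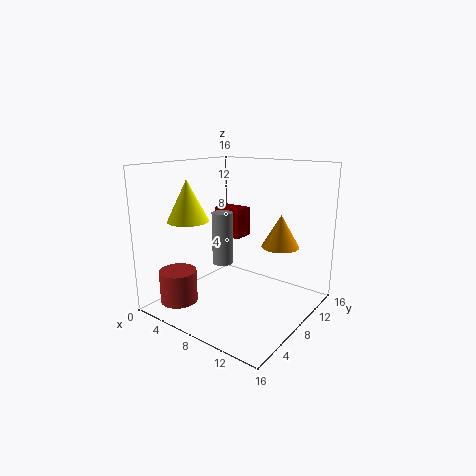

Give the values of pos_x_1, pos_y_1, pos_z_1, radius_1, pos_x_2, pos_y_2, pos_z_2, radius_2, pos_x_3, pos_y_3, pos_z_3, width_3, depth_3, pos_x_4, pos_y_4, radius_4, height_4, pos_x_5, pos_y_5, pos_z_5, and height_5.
pos_x_1 = 4, pos_y_1 = 2.5, pos_z_1 = 1.5, radius_1 = 2, pos_x_2 = 6.5, pos_y_2 = 2, pos_z_2 = 11, radius_2 = 2, pos_x_3 = 3, pos_y_3 = 10, pos_z_3 = 7, width_3 = 3.5, depth_3 = 2.5, pos_x_4 = 12.5, pos_y_4 = 9.5, radius_4 = 2, height_4 = 3.5, pos_x_5 = 9.5, pos_y_5 = 3.5, pos_z_5 = 7, height_5 = 5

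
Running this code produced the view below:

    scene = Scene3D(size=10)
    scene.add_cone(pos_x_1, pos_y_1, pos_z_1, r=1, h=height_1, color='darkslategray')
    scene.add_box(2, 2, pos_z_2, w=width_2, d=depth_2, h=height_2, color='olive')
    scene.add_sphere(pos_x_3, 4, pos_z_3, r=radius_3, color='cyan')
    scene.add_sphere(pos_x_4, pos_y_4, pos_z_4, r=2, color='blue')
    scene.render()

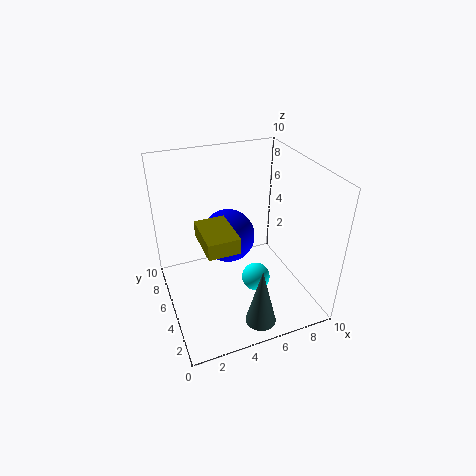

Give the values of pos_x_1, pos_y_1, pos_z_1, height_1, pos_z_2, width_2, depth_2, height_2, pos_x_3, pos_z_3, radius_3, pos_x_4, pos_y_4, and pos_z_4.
pos_x_1 = 5
pos_y_1 = 1
pos_z_1 = 1
height_1 = 4
pos_z_2 = 6
width_2 = 2
depth_2 = 3
height_2 = 1
pos_x_3 = 6
pos_z_3 = 2
radius_3 = 1
pos_x_4 = 5
pos_y_4 = 7
pos_z_4 = 4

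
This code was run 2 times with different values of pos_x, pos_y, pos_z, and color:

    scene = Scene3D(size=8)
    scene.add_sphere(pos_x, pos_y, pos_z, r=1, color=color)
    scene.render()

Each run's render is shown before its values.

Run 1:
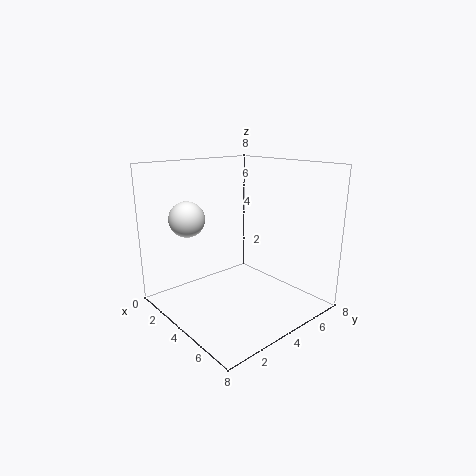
pos_x = 2; pos_y = 2; pos_z = 5; color = 'white'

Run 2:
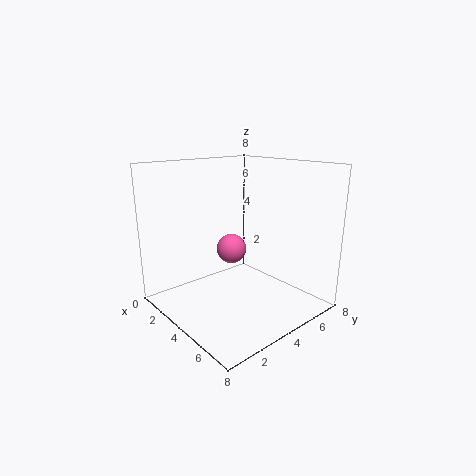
pos_x = 1; pos_y = 6; pos_z = 2; color = 'hotpink'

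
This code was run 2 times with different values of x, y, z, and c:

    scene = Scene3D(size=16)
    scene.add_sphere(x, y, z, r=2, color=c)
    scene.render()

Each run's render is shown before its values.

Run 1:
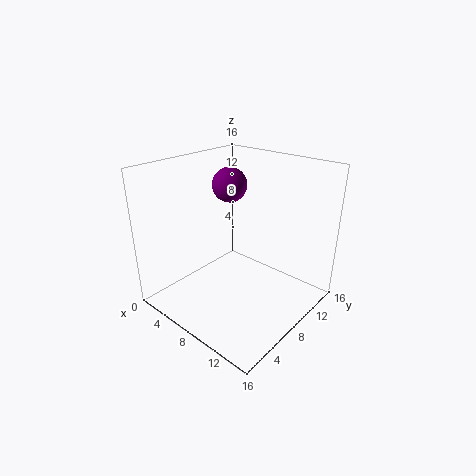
x = 5; y = 10; z = 13; c = 'purple'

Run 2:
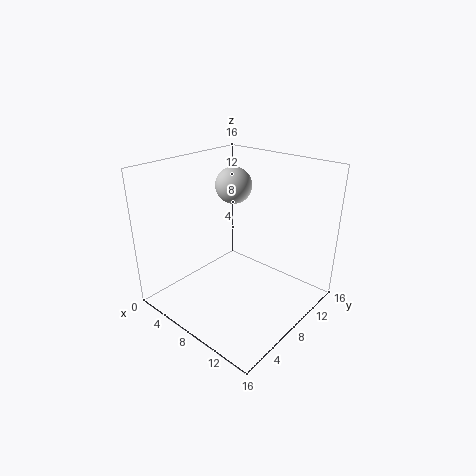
x = 6.5; y = 9; z = 13.5; c = 'lightgray'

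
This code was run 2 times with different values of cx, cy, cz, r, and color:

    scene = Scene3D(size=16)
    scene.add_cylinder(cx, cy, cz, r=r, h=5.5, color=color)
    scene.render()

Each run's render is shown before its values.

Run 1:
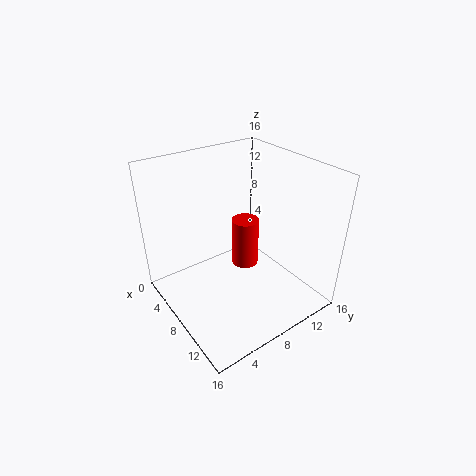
cx = 8
cy = 9
cz = 4.5
r = 1.5
color = 'red'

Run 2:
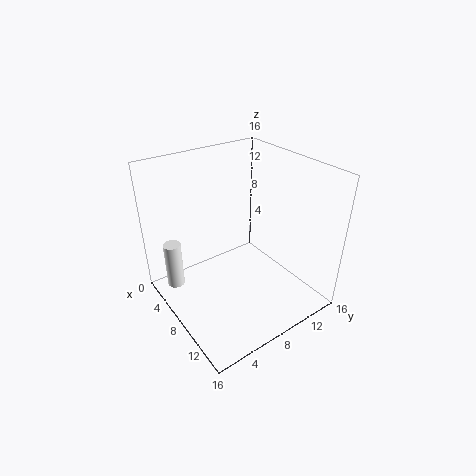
cx = 3.5
cy = 2
cz = 1.5
r = 1
color = 'white'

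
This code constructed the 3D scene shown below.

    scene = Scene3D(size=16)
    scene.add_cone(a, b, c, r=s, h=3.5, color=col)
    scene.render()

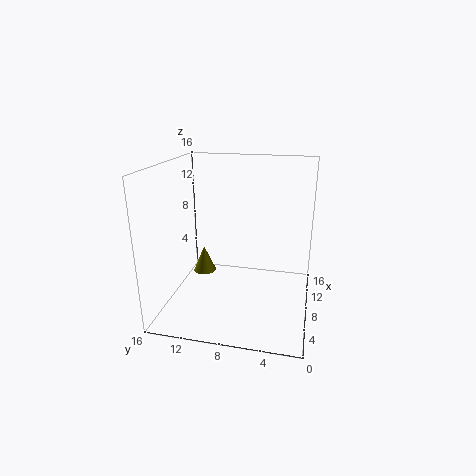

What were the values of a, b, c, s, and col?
a = 13.5, b = 14, c = 0.5, s = 1.5, col = 'olive'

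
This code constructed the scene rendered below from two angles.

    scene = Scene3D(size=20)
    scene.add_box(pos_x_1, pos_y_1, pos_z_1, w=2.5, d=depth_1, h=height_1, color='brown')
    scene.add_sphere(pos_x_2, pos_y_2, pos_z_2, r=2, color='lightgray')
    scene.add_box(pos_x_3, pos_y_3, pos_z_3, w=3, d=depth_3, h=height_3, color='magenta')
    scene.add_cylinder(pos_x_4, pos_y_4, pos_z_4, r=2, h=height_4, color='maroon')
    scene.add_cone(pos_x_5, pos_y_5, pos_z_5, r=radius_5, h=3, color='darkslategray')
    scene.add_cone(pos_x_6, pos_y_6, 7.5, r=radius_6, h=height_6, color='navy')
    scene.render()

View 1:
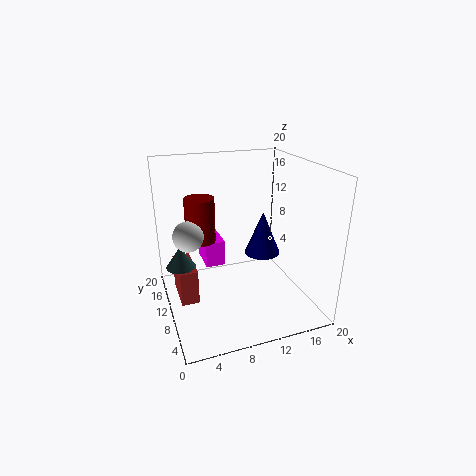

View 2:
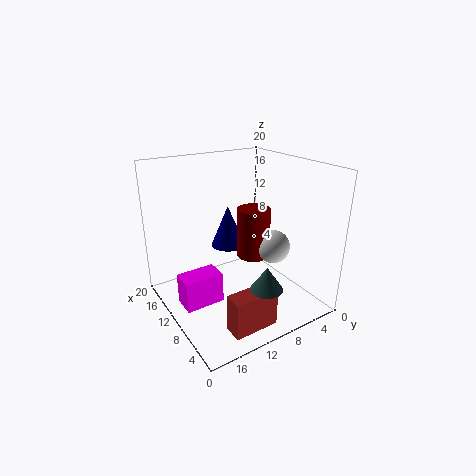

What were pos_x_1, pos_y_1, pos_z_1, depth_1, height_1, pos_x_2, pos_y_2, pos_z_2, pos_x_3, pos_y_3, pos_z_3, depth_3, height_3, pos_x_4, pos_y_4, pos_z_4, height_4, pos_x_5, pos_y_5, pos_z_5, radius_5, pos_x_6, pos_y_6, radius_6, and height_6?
pos_x_1 = 1.5
pos_y_1 = 9.5
pos_z_1 = 1
depth_1 = 6
height_1 = 5
pos_x_2 = 3
pos_y_2 = 9.5
pos_z_2 = 11.5
pos_x_3 = 6.5
pos_y_3 = 14.5
pos_z_3 = 3.5
depth_3 = 5
height_3 = 4
pos_x_4 = 5
pos_y_4 = 11
pos_z_4 = 10
height_4 = 6
pos_x_5 = 2
pos_y_5 = 11
pos_z_5 = 6.5
radius_5 = 2
pos_x_6 = 13.5
pos_y_6 = 9.5
radius_6 = 2.5
height_6 = 6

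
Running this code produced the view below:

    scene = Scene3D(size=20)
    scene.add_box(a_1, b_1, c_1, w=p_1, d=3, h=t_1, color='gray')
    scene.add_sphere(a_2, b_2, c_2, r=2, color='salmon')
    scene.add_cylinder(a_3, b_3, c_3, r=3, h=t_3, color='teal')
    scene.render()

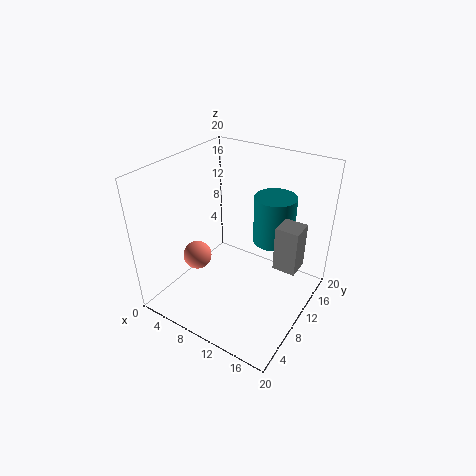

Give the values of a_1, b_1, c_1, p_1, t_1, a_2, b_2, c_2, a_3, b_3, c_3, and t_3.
a_1 = 16, b_1 = 9, c_1 = 8, p_1 = 3, t_1 = 6, a_2 = 5, b_2 = 7, c_2 = 7, a_3 = 13, b_3 = 15, c_3 = 8, t_3 = 7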